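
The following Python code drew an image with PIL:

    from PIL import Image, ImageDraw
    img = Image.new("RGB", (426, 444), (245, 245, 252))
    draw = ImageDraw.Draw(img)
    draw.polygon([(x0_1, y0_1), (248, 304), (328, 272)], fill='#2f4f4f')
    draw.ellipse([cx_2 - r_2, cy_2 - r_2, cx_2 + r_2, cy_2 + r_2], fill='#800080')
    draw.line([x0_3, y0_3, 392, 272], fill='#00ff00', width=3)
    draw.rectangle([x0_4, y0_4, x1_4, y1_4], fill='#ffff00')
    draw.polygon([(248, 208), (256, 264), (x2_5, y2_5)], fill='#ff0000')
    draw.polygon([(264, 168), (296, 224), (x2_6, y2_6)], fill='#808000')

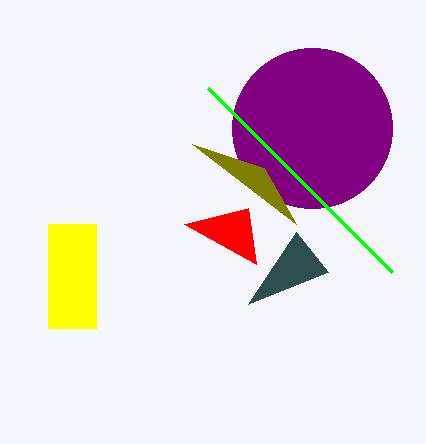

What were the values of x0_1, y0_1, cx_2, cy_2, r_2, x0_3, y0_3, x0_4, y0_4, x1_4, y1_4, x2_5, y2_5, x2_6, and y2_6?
x0_1 = 296
y0_1 = 232
cx_2 = 312
cy_2 = 128
r_2 = 80
x0_3 = 208
y0_3 = 88
x0_4 = 48
y0_4 = 224
x1_4 = 96
y1_4 = 328
x2_5 = 184
y2_5 = 224
x2_6 = 192
y2_6 = 144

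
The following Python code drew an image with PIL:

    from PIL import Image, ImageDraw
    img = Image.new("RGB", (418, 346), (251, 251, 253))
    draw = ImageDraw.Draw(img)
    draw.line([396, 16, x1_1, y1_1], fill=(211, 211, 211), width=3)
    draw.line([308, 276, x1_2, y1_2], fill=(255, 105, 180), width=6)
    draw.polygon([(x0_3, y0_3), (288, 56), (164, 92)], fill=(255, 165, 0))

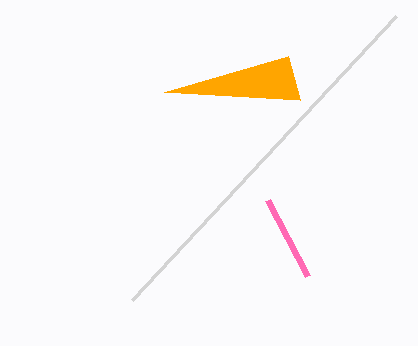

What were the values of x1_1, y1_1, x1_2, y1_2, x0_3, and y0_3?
x1_1 = 132
y1_1 = 300
x1_2 = 268
y1_2 = 200
x0_3 = 300
y0_3 = 100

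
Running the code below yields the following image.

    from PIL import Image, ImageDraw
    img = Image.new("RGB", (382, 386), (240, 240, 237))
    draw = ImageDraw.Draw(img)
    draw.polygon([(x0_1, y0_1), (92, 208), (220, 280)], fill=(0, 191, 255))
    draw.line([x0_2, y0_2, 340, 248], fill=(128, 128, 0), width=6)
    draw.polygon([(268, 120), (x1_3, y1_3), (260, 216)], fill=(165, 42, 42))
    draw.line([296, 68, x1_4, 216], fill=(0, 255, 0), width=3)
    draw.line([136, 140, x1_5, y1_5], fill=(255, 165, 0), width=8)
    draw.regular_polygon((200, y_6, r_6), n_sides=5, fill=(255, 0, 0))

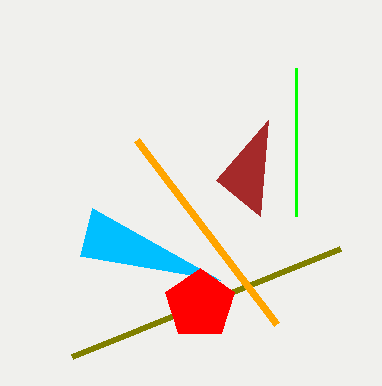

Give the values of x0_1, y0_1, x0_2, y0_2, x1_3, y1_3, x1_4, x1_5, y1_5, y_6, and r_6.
x0_1 = 80, y0_1 = 256, x0_2 = 72, y0_2 = 356, x1_3 = 216, y1_3 = 180, x1_4 = 296, x1_5 = 276, y1_5 = 324, y_6 = 304, r_6 = 36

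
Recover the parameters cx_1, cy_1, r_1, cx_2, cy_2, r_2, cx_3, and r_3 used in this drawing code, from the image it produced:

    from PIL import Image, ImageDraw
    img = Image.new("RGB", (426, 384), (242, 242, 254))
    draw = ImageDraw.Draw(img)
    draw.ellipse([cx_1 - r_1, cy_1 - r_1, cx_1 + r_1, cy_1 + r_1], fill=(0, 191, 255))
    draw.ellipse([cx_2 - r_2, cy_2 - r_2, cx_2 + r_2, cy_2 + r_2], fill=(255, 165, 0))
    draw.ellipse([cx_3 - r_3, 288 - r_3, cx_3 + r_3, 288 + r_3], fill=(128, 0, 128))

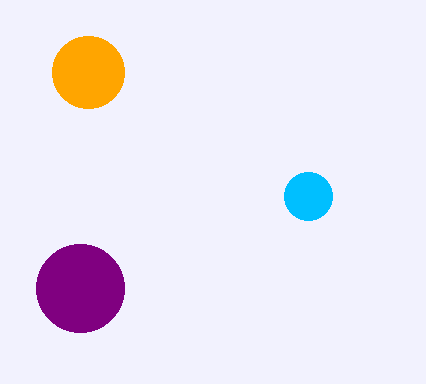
cx_1 = 308
cy_1 = 196
r_1 = 24
cx_2 = 88
cy_2 = 72
r_2 = 36
cx_3 = 80
r_3 = 44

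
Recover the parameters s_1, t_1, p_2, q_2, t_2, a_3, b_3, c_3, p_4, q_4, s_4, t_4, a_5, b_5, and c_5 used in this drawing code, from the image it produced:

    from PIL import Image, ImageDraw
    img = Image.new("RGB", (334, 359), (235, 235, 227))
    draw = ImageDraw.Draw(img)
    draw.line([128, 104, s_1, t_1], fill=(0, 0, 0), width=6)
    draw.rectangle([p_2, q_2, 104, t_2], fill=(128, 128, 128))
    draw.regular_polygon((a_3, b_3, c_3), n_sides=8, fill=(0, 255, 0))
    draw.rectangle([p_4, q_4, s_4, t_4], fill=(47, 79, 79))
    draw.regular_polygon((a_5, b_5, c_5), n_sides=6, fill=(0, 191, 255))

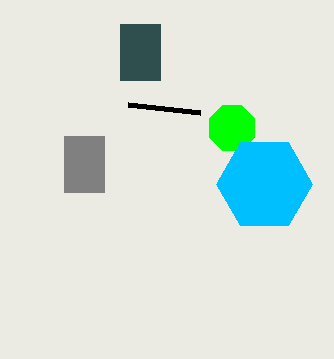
s_1 = 200, t_1 = 112, p_2 = 64, q_2 = 136, t_2 = 192, a_3 = 232, b_3 = 128, c_3 = 24, p_4 = 120, q_4 = 24, s_4 = 160, t_4 = 80, a_5 = 264, b_5 = 184, c_5 = 48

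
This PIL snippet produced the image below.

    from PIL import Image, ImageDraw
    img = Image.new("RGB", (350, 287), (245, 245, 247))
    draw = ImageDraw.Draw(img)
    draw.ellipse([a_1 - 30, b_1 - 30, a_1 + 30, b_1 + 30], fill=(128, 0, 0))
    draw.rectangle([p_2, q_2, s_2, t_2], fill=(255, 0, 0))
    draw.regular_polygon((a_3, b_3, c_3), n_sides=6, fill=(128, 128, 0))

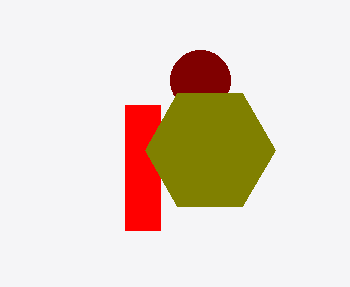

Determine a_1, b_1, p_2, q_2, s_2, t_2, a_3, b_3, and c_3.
a_1 = 200
b_1 = 80
p_2 = 125
q_2 = 105
s_2 = 160
t_2 = 230
a_3 = 210
b_3 = 150
c_3 = 65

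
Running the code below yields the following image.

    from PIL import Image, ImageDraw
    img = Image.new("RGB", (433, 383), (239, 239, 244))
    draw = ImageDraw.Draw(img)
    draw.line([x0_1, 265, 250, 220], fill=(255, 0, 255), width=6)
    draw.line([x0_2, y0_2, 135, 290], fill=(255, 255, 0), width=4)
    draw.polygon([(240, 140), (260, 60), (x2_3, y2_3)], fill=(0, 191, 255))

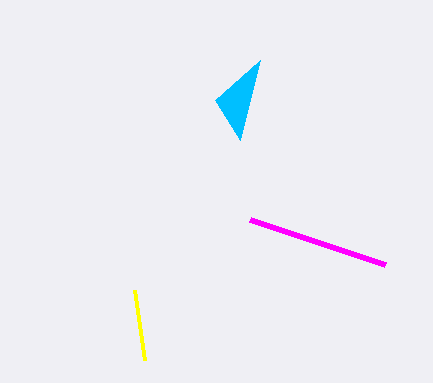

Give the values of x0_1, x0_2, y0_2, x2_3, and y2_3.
x0_1 = 385; x0_2 = 145; y0_2 = 360; x2_3 = 215; y2_3 = 100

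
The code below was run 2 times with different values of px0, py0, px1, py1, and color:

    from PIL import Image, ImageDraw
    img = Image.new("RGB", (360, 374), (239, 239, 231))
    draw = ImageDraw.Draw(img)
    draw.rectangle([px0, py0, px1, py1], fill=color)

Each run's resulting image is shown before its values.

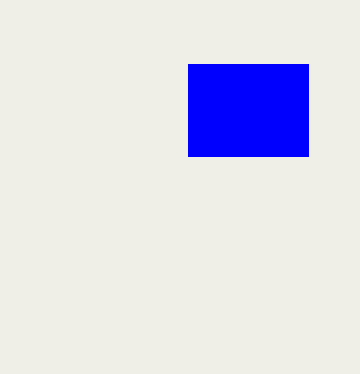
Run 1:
px0 = 188; py0 = 64; px1 = 308; py1 = 156; color = 'blue'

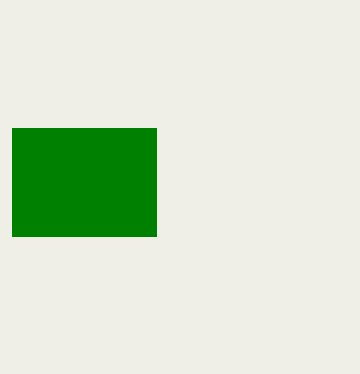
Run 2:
px0 = 12
py0 = 128
px1 = 156
py1 = 236
color = 'green'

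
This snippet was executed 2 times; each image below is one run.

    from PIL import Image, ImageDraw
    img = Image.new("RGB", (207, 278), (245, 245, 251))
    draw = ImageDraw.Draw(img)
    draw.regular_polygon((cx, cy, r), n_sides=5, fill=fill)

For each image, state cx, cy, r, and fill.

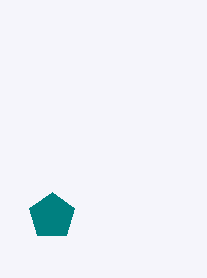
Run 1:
cx = 52; cy = 216; r = 24; fill = 'teal'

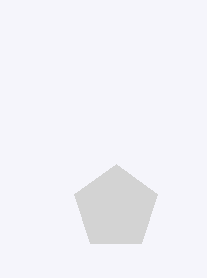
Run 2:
cx = 116
cy = 208
r = 44
fill = 'lightgray'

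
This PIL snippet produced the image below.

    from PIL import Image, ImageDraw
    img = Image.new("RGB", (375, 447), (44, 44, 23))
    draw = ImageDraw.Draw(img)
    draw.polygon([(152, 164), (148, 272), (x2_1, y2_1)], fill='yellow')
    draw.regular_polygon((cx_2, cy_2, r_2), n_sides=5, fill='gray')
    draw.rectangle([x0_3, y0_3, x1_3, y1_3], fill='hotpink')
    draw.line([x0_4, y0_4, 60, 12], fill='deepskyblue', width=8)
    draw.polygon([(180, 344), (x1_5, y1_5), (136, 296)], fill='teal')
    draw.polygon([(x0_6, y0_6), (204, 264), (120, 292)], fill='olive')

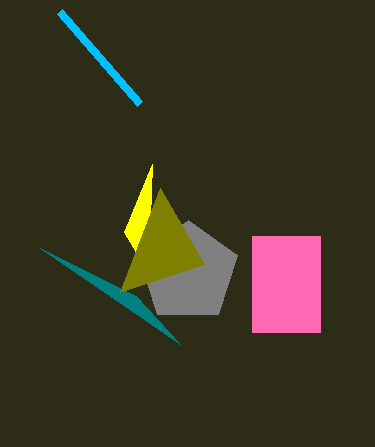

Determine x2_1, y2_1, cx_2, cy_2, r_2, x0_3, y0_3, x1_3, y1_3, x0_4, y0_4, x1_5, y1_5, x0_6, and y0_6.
x2_1 = 124; y2_1 = 232; cx_2 = 188; cy_2 = 272; r_2 = 52; x0_3 = 252; y0_3 = 236; x1_3 = 320; y1_3 = 332; x0_4 = 140; y0_4 = 104; x1_5 = 40; y1_5 = 248; x0_6 = 160; y0_6 = 188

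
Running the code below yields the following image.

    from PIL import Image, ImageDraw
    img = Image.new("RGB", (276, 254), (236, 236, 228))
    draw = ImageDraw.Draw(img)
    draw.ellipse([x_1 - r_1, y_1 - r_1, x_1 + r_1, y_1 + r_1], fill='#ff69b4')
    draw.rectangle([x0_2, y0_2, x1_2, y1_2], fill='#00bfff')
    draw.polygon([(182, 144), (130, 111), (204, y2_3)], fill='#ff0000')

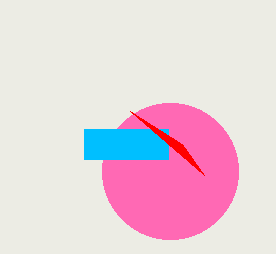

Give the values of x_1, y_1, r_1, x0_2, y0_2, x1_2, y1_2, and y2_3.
x_1 = 170
y_1 = 171
r_1 = 68
x0_2 = 84
y0_2 = 129
x1_2 = 168
y1_2 = 159
y2_3 = 175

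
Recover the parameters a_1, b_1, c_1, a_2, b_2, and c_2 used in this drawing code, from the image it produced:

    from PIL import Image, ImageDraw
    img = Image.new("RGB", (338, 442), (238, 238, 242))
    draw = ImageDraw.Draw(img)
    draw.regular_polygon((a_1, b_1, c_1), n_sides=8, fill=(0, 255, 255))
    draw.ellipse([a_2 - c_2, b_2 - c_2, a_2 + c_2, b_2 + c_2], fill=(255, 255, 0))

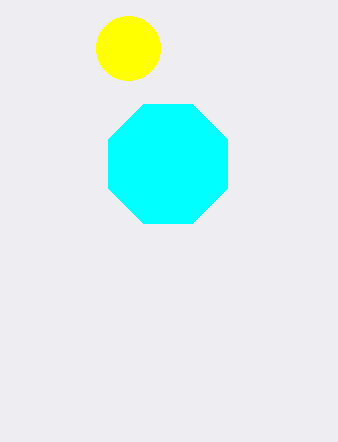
a_1 = 168
b_1 = 164
c_1 = 64
a_2 = 128
b_2 = 48
c_2 = 32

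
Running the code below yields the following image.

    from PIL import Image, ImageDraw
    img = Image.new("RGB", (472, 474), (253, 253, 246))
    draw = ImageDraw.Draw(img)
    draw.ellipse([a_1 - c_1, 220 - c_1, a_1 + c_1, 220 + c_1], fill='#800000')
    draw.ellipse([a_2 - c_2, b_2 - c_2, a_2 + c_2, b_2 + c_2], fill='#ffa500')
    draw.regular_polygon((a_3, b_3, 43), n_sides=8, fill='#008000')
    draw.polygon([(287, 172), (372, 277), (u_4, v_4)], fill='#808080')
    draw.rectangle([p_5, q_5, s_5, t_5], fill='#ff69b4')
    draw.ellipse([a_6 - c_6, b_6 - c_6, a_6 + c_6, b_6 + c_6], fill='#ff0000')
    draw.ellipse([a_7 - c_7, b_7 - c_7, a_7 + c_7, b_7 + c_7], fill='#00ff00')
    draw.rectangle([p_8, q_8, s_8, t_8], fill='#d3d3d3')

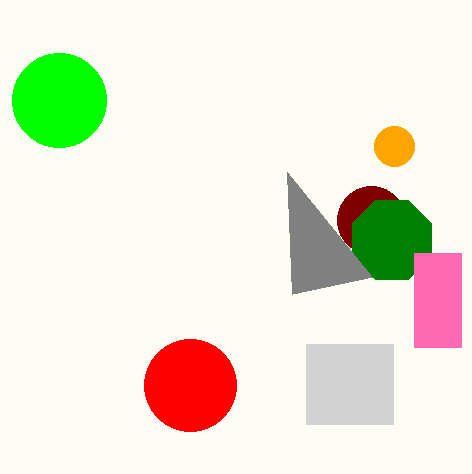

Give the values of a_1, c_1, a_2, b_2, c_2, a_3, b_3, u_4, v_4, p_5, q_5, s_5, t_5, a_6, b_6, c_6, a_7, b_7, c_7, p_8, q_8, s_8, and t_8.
a_1 = 371; c_1 = 34; a_2 = 394; b_2 = 146; c_2 = 20; a_3 = 392; b_3 = 240; u_4 = 292; v_4 = 294; p_5 = 414; q_5 = 253; s_5 = 461; t_5 = 347; a_6 = 190; b_6 = 385; c_6 = 46; a_7 = 59; b_7 = 100; c_7 = 47; p_8 = 306; q_8 = 344; s_8 = 393; t_8 = 424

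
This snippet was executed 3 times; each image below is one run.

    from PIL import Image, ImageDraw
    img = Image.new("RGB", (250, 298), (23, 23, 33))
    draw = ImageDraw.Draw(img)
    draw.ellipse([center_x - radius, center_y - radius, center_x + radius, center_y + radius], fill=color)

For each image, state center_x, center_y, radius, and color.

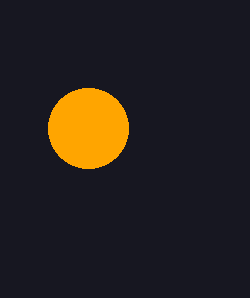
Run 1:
center_x = 88; center_y = 128; radius = 40; color = 'orange'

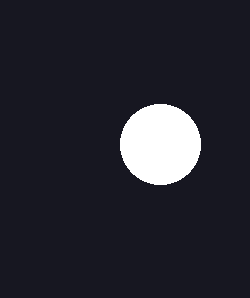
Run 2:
center_x = 160, center_y = 144, radius = 40, color = 'white'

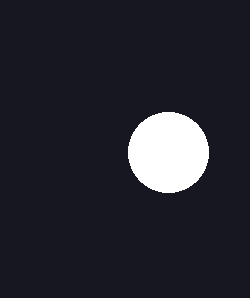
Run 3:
center_x = 168; center_y = 152; radius = 40; color = 'white'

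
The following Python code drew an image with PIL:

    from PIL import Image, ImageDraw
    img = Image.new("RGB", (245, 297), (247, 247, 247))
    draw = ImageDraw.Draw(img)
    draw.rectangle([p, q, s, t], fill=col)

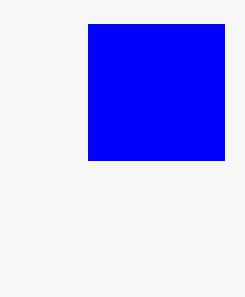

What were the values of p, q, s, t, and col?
p = 88
q = 24
s = 224
t = 160
col = 'blue'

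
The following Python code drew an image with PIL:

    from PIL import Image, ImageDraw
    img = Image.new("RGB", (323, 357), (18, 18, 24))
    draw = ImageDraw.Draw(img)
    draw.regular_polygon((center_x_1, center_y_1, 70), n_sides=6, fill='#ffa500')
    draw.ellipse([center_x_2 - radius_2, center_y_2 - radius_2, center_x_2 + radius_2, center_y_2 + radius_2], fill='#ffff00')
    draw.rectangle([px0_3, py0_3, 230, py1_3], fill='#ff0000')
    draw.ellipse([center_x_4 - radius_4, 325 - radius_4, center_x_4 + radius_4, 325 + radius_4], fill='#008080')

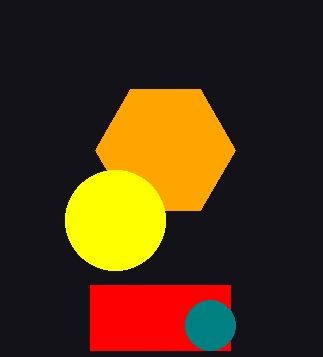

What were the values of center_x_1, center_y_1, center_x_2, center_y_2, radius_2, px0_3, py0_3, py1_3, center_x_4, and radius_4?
center_x_1 = 165; center_y_1 = 150; center_x_2 = 115; center_y_2 = 220; radius_2 = 50; px0_3 = 90; py0_3 = 285; py1_3 = 350; center_x_4 = 210; radius_4 = 25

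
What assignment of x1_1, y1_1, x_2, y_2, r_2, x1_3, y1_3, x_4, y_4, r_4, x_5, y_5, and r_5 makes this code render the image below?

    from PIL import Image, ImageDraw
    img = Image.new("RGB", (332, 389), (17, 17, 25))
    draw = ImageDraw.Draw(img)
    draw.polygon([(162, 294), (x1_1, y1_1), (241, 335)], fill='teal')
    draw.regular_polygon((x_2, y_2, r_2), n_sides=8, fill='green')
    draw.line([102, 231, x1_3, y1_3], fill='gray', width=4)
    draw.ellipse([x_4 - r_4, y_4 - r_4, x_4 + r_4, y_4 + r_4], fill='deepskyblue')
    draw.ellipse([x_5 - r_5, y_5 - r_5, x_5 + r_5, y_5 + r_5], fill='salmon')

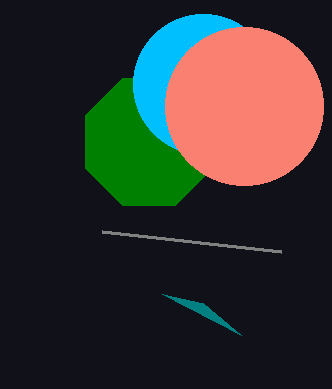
x1_1 = 203
y1_1 = 303
x_2 = 149
y_2 = 142
r_2 = 69
x1_3 = 281
y1_3 = 251
x_4 = 203
y_4 = 84
r_4 = 70
x_5 = 244
y_5 = 106
r_5 = 79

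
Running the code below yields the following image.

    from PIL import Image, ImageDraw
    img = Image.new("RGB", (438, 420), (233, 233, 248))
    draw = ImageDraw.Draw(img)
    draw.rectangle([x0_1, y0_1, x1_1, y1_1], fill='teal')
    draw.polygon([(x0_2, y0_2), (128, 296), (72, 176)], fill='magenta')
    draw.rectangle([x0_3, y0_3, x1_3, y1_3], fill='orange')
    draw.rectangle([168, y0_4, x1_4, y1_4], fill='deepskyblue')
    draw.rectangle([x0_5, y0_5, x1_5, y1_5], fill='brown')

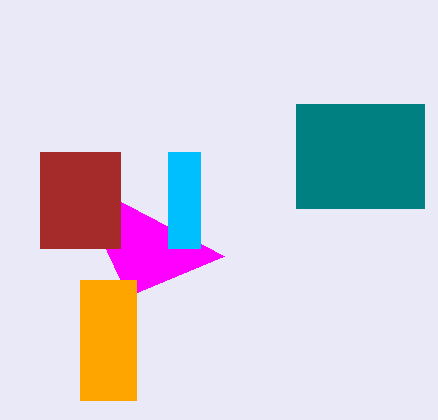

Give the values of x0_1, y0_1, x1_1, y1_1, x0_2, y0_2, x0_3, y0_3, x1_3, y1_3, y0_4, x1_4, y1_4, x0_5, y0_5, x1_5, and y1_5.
x0_1 = 296
y0_1 = 104
x1_1 = 424
y1_1 = 208
x0_2 = 224
y0_2 = 256
x0_3 = 80
y0_3 = 280
x1_3 = 136
y1_3 = 400
y0_4 = 152
x1_4 = 200
y1_4 = 248
x0_5 = 40
y0_5 = 152
x1_5 = 120
y1_5 = 248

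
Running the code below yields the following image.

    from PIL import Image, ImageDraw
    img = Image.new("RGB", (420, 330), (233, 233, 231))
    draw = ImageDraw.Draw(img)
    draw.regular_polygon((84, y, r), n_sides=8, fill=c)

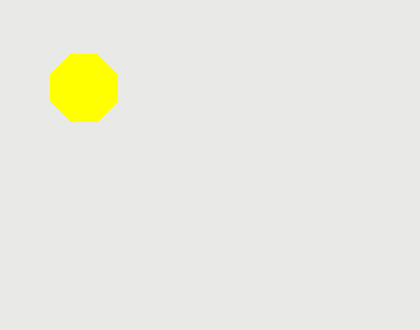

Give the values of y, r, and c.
y = 88; r = 36; c = 'yellow'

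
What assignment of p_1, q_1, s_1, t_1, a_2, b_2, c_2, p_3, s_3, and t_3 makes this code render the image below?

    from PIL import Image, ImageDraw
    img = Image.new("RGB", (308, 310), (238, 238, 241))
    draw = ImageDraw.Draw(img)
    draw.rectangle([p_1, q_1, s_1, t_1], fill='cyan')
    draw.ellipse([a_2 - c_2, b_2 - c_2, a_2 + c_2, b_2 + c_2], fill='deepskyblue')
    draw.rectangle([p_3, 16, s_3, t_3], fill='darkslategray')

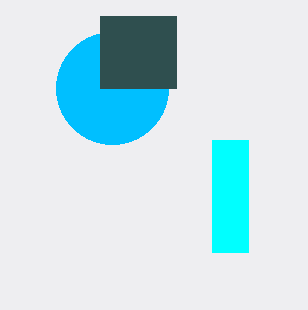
p_1 = 212
q_1 = 140
s_1 = 248
t_1 = 252
a_2 = 112
b_2 = 88
c_2 = 56
p_3 = 100
s_3 = 176
t_3 = 88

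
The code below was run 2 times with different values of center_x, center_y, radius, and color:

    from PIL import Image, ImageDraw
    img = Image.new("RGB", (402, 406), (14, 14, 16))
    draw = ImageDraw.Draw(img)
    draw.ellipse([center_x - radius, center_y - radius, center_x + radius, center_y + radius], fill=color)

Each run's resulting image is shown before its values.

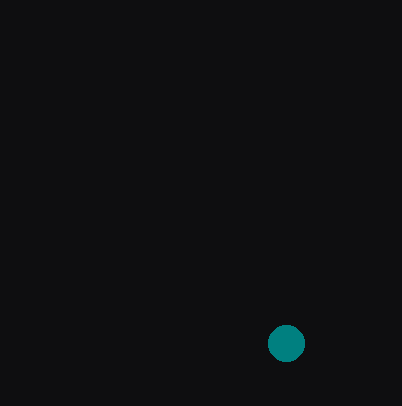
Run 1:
center_x = 286, center_y = 343, radius = 18, color = 'teal'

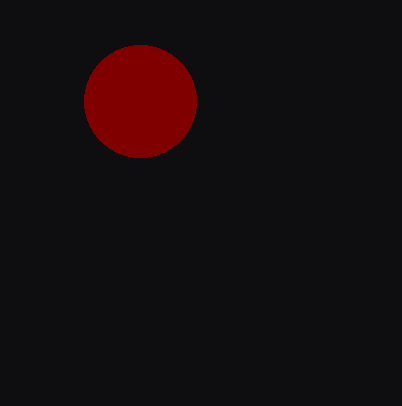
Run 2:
center_x = 140
center_y = 101
radius = 56
color = 'maroon'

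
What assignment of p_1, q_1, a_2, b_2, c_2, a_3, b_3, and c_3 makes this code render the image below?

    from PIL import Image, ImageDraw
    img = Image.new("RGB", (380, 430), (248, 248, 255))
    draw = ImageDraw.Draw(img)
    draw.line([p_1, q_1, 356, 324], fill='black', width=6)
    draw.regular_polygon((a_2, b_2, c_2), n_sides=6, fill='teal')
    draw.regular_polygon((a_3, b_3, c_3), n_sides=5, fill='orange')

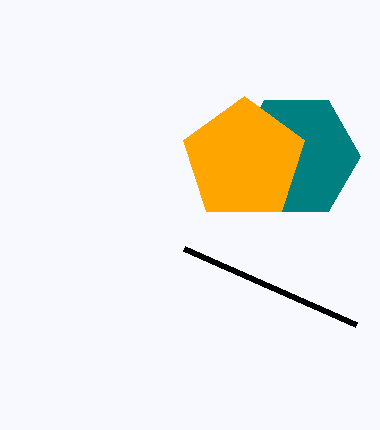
p_1 = 184
q_1 = 248
a_2 = 296
b_2 = 156
c_2 = 64
a_3 = 244
b_3 = 160
c_3 = 64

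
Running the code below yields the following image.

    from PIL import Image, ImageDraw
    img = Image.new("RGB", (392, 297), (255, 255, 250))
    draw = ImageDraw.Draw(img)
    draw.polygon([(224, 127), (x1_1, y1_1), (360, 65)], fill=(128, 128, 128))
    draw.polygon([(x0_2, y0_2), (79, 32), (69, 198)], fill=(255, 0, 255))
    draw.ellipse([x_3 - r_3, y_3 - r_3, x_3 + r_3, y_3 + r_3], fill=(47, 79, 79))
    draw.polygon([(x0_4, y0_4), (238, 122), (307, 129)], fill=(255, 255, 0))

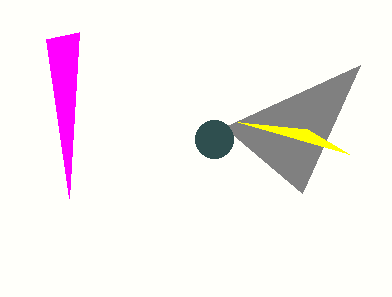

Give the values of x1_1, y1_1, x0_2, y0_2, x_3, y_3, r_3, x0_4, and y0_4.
x1_1 = 302
y1_1 = 193
x0_2 = 46
y0_2 = 39
x_3 = 214
y_3 = 139
r_3 = 19
x0_4 = 349
y0_4 = 154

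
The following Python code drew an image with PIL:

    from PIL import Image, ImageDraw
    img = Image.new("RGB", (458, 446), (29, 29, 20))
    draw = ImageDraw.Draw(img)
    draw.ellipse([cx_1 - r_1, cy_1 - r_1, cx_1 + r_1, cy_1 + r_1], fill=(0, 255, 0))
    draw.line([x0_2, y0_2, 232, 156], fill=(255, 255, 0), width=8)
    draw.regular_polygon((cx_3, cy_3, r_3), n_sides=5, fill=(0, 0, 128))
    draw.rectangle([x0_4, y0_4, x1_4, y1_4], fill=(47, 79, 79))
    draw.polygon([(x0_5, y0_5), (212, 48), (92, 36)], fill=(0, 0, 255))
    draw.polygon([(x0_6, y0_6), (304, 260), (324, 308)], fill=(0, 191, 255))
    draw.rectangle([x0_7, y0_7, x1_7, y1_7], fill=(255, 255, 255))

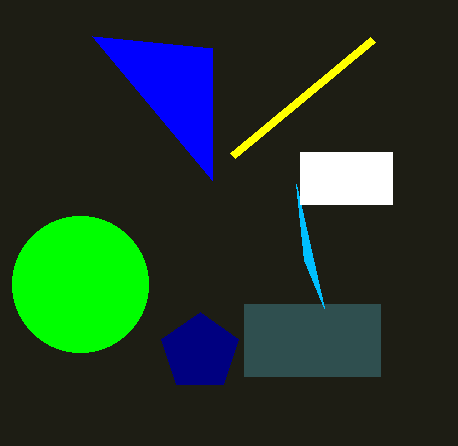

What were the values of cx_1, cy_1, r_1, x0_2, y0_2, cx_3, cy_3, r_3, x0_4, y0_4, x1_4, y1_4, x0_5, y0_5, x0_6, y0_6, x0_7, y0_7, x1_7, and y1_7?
cx_1 = 80, cy_1 = 284, r_1 = 68, x0_2 = 372, y0_2 = 40, cx_3 = 200, cy_3 = 352, r_3 = 40, x0_4 = 244, y0_4 = 304, x1_4 = 380, y1_4 = 376, x0_5 = 212, y0_5 = 180, x0_6 = 296, y0_6 = 184, x0_7 = 300, y0_7 = 152, x1_7 = 392, y1_7 = 204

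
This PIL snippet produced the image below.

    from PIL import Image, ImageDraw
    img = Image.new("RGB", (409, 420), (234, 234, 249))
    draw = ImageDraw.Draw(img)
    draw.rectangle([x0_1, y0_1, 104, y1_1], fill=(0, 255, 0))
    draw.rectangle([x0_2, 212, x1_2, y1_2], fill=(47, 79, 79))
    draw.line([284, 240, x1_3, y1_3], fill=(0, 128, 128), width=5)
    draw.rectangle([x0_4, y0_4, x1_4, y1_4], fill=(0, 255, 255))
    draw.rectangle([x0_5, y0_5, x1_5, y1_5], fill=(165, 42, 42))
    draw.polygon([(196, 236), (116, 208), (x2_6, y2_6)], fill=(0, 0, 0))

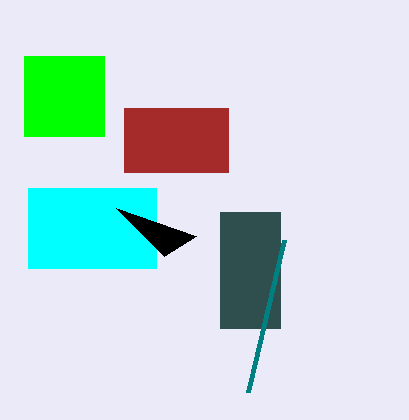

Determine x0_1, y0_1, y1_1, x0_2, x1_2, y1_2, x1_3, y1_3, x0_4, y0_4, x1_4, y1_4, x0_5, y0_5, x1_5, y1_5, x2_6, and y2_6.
x0_1 = 24
y0_1 = 56
y1_1 = 136
x0_2 = 220
x1_2 = 280
y1_2 = 328
x1_3 = 248
y1_3 = 392
x0_4 = 28
y0_4 = 188
x1_4 = 156
y1_4 = 268
x0_5 = 124
y0_5 = 108
x1_5 = 228
y1_5 = 172
x2_6 = 164
y2_6 = 256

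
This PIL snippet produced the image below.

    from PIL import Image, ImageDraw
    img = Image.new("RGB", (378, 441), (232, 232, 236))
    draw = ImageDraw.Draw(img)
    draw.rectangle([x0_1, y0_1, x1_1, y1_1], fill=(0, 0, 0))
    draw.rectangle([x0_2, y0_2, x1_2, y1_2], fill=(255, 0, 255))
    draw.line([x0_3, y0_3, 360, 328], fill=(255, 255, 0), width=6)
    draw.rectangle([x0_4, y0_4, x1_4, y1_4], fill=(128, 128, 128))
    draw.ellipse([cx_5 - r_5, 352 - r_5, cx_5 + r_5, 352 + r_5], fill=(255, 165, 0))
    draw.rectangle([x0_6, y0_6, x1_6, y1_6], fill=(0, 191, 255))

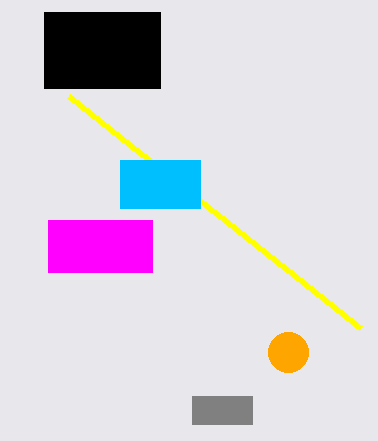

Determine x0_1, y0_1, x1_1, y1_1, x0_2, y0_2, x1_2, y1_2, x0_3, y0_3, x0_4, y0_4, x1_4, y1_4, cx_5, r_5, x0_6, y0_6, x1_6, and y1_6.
x0_1 = 44
y0_1 = 12
x1_1 = 160
y1_1 = 88
x0_2 = 48
y0_2 = 220
x1_2 = 152
y1_2 = 272
x0_3 = 68
y0_3 = 96
x0_4 = 192
y0_4 = 396
x1_4 = 252
y1_4 = 424
cx_5 = 288
r_5 = 20
x0_6 = 120
y0_6 = 160
x1_6 = 200
y1_6 = 208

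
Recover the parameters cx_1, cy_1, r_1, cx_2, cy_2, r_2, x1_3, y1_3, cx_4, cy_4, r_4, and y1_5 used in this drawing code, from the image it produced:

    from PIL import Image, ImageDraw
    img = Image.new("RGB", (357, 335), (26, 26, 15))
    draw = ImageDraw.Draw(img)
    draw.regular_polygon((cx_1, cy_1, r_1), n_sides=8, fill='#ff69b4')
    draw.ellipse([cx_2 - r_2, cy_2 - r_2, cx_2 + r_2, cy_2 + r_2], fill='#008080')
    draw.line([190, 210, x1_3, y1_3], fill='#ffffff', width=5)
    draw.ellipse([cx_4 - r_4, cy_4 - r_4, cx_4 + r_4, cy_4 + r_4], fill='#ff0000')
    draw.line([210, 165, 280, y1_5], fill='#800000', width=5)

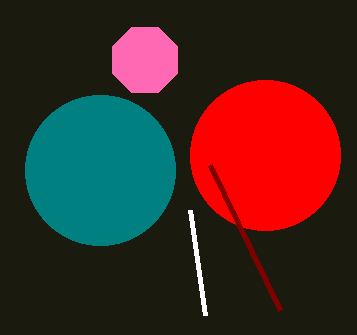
cx_1 = 145; cy_1 = 60; r_1 = 35; cx_2 = 100; cy_2 = 170; r_2 = 75; x1_3 = 205; y1_3 = 315; cx_4 = 265; cy_4 = 155; r_4 = 75; y1_5 = 310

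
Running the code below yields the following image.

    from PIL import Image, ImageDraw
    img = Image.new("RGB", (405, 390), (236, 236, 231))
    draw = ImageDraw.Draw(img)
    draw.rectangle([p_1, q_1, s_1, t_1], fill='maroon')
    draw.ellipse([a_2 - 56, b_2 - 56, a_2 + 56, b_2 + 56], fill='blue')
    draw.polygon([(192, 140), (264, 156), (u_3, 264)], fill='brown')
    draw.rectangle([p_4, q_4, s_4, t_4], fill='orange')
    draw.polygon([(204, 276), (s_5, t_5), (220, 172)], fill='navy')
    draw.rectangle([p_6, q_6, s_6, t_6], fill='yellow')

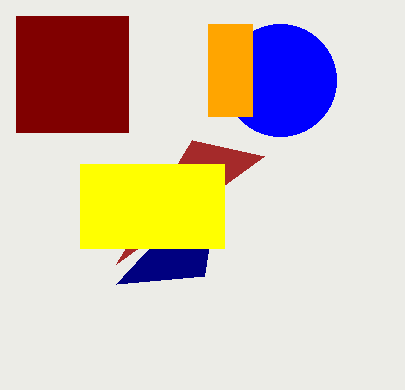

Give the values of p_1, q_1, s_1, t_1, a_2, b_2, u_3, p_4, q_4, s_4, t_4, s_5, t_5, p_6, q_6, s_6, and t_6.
p_1 = 16; q_1 = 16; s_1 = 128; t_1 = 132; a_2 = 280; b_2 = 80; u_3 = 116; p_4 = 208; q_4 = 24; s_4 = 252; t_4 = 116; s_5 = 116; t_5 = 284; p_6 = 80; q_6 = 164; s_6 = 224; t_6 = 248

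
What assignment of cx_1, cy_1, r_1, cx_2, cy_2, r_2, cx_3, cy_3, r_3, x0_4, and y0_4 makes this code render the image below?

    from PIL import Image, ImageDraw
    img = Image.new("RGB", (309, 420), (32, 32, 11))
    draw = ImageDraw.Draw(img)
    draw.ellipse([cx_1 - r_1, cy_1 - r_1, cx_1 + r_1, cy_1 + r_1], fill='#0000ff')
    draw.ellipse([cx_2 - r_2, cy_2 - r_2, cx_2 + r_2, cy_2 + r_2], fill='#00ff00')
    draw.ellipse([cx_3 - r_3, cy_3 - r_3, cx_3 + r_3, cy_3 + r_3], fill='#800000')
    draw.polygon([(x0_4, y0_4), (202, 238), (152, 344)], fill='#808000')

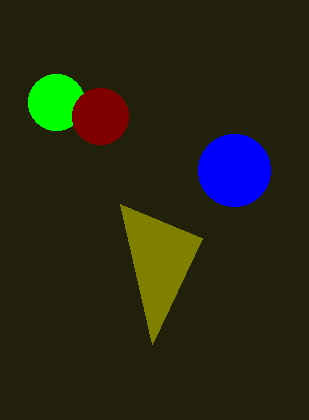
cx_1 = 234; cy_1 = 170; r_1 = 36; cx_2 = 56; cy_2 = 102; r_2 = 28; cx_3 = 100; cy_3 = 116; r_3 = 28; x0_4 = 120; y0_4 = 204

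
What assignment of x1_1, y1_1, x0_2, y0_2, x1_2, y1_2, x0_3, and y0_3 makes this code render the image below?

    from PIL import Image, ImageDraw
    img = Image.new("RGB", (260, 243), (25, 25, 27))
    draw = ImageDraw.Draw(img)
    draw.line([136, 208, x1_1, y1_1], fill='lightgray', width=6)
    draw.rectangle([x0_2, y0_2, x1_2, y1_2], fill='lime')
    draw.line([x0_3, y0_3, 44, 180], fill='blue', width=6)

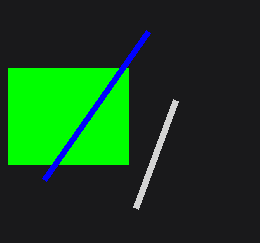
x1_1 = 176, y1_1 = 100, x0_2 = 8, y0_2 = 68, x1_2 = 128, y1_2 = 164, x0_3 = 148, y0_3 = 32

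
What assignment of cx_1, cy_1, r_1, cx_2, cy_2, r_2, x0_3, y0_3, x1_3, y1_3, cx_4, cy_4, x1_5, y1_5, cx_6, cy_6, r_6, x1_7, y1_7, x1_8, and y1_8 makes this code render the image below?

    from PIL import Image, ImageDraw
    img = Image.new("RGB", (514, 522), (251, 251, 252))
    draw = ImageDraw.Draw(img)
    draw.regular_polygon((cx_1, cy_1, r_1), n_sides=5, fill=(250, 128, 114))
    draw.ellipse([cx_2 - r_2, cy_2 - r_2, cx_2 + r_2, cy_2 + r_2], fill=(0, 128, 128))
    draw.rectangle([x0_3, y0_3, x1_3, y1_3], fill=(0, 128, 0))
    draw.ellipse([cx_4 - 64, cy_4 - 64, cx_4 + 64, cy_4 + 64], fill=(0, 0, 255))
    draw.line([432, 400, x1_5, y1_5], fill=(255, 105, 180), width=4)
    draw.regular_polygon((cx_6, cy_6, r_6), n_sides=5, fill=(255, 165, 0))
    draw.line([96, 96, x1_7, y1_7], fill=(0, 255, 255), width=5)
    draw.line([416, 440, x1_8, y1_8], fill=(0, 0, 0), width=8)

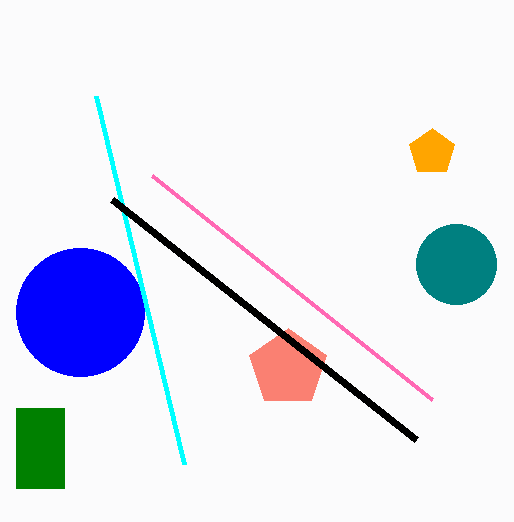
cx_1 = 288; cy_1 = 368; r_1 = 40; cx_2 = 456; cy_2 = 264; r_2 = 40; x0_3 = 16; y0_3 = 408; x1_3 = 64; y1_3 = 488; cx_4 = 80; cy_4 = 312; x1_5 = 152; y1_5 = 176; cx_6 = 432; cy_6 = 152; r_6 = 24; x1_7 = 184; y1_7 = 464; x1_8 = 112; y1_8 = 200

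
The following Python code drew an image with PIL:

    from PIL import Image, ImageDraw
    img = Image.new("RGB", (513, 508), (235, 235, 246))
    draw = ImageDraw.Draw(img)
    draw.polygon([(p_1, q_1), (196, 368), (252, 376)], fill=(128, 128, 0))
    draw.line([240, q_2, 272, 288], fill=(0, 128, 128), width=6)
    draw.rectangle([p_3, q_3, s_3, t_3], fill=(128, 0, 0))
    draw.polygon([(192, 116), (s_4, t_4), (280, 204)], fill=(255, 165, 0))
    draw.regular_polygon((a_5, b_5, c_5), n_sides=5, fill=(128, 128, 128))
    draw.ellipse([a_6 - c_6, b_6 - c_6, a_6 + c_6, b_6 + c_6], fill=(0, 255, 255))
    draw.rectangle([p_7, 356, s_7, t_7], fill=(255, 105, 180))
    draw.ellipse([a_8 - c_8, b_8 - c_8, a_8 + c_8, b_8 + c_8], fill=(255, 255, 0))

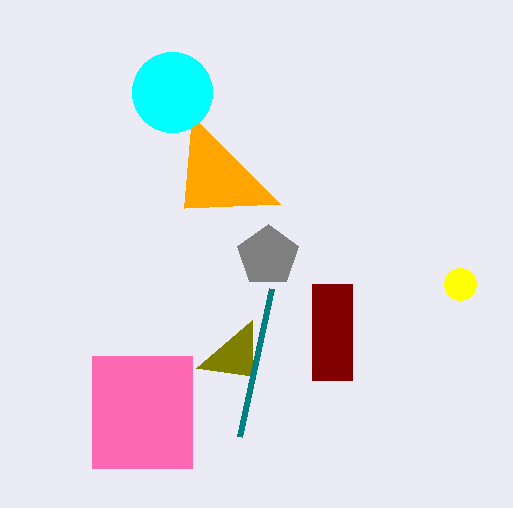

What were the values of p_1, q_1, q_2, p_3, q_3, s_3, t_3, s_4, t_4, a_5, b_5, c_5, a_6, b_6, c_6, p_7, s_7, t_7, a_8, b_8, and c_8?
p_1 = 252
q_1 = 320
q_2 = 436
p_3 = 312
q_3 = 284
s_3 = 352
t_3 = 380
s_4 = 184
t_4 = 208
a_5 = 268
b_5 = 256
c_5 = 32
a_6 = 172
b_6 = 92
c_6 = 40
p_7 = 92
s_7 = 192
t_7 = 468
a_8 = 460
b_8 = 284
c_8 = 16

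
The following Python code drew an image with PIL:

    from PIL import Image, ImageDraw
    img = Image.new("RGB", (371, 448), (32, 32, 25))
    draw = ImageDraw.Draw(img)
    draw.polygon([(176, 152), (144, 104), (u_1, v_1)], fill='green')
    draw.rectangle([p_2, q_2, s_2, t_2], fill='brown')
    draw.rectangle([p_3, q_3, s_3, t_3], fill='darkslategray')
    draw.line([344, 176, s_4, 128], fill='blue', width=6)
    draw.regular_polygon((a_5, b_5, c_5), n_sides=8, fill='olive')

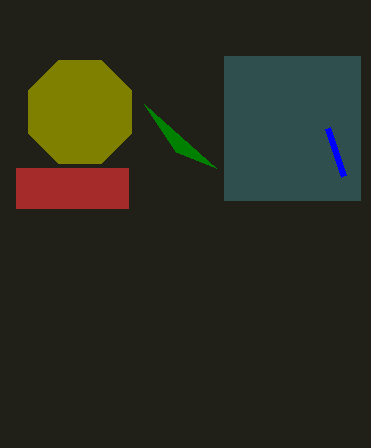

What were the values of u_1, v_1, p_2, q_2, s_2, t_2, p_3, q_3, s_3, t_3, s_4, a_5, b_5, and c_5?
u_1 = 216; v_1 = 168; p_2 = 16; q_2 = 168; s_2 = 128; t_2 = 208; p_3 = 224; q_3 = 56; s_3 = 360; t_3 = 200; s_4 = 328; a_5 = 80; b_5 = 112; c_5 = 56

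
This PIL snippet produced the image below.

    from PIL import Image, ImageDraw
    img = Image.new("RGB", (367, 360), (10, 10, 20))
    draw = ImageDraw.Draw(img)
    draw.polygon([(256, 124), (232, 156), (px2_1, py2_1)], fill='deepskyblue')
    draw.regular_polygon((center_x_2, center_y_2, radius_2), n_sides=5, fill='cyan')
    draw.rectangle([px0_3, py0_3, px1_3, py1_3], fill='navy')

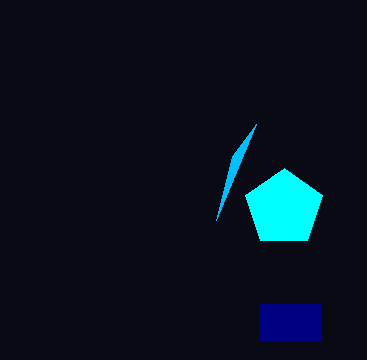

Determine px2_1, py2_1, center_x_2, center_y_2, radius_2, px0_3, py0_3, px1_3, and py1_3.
px2_1 = 216; py2_1 = 220; center_x_2 = 284; center_y_2 = 208; radius_2 = 40; px0_3 = 260; py0_3 = 304; px1_3 = 320; py1_3 = 340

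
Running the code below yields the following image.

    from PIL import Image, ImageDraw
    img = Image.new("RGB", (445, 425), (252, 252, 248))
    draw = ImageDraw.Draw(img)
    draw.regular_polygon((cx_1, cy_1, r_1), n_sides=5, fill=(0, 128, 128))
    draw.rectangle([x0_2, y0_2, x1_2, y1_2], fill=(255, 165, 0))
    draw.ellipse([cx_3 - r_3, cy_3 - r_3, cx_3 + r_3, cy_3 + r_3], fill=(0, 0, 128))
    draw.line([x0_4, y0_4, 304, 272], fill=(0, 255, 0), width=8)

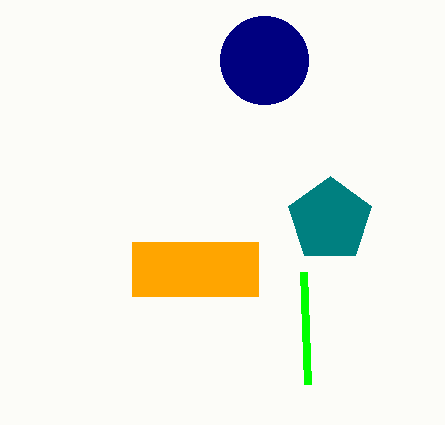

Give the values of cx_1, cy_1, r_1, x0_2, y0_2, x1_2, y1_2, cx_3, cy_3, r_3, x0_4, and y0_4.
cx_1 = 330; cy_1 = 220; r_1 = 44; x0_2 = 132; y0_2 = 242; x1_2 = 258; y1_2 = 296; cx_3 = 264; cy_3 = 60; r_3 = 44; x0_4 = 308; y0_4 = 384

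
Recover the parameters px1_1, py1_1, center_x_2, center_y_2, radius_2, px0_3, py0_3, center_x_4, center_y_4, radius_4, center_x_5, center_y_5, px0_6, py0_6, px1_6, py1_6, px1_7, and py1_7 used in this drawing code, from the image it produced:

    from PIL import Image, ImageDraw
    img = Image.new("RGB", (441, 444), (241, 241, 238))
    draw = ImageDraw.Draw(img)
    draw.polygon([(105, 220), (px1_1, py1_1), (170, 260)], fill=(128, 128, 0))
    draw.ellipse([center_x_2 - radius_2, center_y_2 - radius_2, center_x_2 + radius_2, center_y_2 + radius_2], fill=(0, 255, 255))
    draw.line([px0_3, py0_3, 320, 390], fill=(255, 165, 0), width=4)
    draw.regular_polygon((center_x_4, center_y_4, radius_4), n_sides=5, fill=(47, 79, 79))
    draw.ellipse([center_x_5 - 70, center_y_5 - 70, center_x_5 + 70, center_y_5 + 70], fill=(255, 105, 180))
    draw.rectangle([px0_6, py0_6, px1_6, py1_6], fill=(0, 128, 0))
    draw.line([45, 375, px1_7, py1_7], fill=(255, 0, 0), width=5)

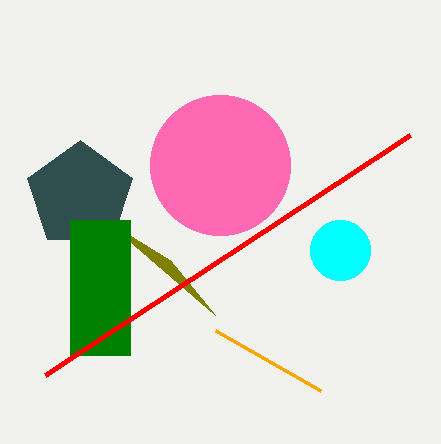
px1_1 = 215
py1_1 = 315
center_x_2 = 340
center_y_2 = 250
radius_2 = 30
px0_3 = 215
py0_3 = 330
center_x_4 = 80
center_y_4 = 195
radius_4 = 55
center_x_5 = 220
center_y_5 = 165
px0_6 = 70
py0_6 = 220
px1_6 = 130
py1_6 = 355
px1_7 = 410
py1_7 = 135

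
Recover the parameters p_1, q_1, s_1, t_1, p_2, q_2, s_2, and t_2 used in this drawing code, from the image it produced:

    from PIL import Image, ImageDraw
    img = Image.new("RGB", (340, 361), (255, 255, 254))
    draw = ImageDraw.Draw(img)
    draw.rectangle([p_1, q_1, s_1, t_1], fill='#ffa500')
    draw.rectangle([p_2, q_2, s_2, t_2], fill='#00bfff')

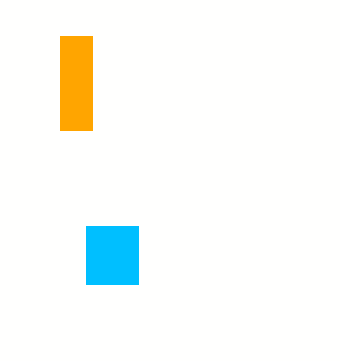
p_1 = 60; q_1 = 36; s_1 = 92; t_1 = 130; p_2 = 86; q_2 = 226; s_2 = 138; t_2 = 284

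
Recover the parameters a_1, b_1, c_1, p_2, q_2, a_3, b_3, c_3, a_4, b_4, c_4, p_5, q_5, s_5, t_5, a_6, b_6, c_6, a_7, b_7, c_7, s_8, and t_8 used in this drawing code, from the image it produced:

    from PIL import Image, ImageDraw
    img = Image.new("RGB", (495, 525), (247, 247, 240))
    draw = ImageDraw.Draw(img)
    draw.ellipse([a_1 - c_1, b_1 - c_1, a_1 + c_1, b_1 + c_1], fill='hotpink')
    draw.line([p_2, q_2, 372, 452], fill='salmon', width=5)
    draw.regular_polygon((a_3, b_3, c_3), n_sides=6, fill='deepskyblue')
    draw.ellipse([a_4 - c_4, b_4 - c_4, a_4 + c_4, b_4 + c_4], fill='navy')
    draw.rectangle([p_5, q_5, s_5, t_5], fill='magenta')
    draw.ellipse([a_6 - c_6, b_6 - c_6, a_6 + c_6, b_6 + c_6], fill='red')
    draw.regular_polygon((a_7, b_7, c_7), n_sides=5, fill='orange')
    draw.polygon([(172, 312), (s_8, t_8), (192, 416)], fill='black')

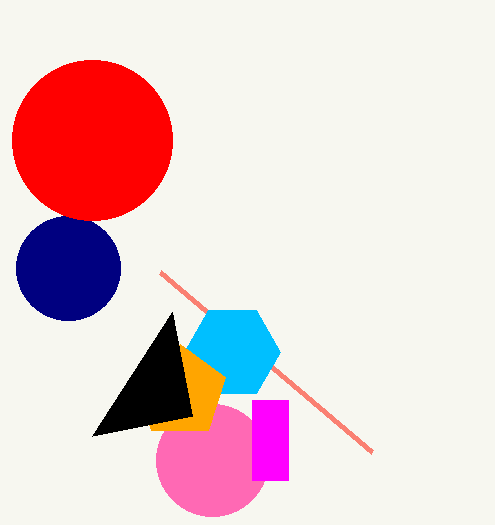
a_1 = 212; b_1 = 460; c_1 = 56; p_2 = 160; q_2 = 272; a_3 = 232; b_3 = 352; c_3 = 48; a_4 = 68; b_4 = 268; c_4 = 52; p_5 = 252; q_5 = 400; s_5 = 288; t_5 = 480; a_6 = 92; b_6 = 140; c_6 = 80; a_7 = 180; b_7 = 392; c_7 = 48; s_8 = 92; t_8 = 436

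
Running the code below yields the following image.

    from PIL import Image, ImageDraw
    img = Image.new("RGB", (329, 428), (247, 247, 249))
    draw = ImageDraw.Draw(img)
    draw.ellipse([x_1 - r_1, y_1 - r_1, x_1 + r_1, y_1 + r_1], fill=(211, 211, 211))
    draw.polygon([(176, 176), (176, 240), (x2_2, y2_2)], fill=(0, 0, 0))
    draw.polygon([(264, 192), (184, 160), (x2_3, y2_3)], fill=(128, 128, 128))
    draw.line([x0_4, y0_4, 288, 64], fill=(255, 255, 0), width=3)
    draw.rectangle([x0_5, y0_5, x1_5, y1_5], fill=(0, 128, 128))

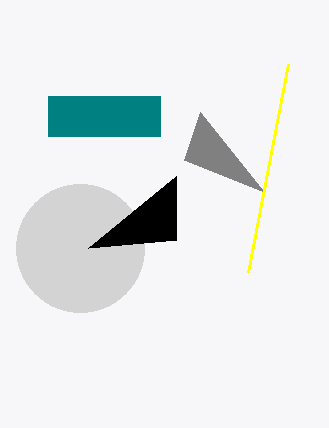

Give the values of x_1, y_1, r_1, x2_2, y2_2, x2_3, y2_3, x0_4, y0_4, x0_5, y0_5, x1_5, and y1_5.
x_1 = 80, y_1 = 248, r_1 = 64, x2_2 = 88, y2_2 = 248, x2_3 = 200, y2_3 = 112, x0_4 = 248, y0_4 = 272, x0_5 = 48, y0_5 = 96, x1_5 = 160, y1_5 = 136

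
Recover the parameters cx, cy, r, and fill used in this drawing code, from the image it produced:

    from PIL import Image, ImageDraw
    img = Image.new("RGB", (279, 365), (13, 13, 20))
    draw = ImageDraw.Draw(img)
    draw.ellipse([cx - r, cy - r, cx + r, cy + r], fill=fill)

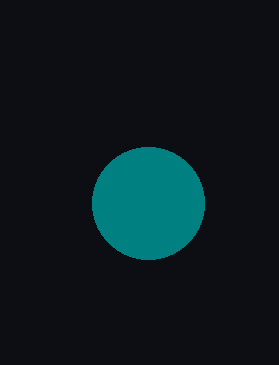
cx = 148
cy = 203
r = 56
fill = 'teal'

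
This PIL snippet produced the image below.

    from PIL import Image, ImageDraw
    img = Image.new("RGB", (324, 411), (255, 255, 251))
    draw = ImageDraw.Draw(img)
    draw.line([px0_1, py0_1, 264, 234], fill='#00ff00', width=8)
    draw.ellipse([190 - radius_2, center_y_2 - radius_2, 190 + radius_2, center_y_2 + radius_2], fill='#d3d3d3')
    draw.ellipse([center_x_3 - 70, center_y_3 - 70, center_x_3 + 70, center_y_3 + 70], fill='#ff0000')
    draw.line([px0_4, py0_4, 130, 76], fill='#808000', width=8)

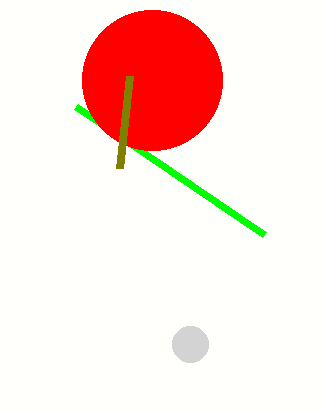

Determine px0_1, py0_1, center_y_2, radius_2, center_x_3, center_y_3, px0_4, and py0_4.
px0_1 = 76, py0_1 = 106, center_y_2 = 344, radius_2 = 18, center_x_3 = 152, center_y_3 = 80, px0_4 = 120, py0_4 = 168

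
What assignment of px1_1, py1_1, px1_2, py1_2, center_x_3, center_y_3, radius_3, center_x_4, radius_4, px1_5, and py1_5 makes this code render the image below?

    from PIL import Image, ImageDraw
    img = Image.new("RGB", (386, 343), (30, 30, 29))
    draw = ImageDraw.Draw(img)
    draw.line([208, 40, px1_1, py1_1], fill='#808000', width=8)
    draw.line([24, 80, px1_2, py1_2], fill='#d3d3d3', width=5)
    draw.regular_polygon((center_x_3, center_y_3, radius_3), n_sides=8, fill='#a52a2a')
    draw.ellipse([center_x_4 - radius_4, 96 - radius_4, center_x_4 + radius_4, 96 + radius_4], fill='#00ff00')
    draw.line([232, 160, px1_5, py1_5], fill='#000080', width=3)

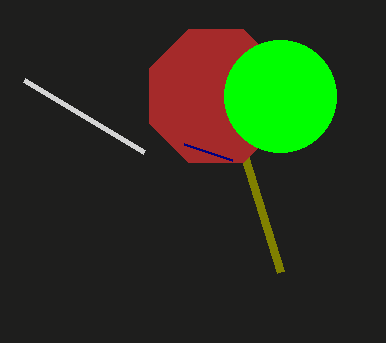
px1_1 = 280
py1_1 = 272
px1_2 = 144
py1_2 = 152
center_x_3 = 216
center_y_3 = 96
radius_3 = 72
center_x_4 = 280
radius_4 = 56
px1_5 = 184
py1_5 = 144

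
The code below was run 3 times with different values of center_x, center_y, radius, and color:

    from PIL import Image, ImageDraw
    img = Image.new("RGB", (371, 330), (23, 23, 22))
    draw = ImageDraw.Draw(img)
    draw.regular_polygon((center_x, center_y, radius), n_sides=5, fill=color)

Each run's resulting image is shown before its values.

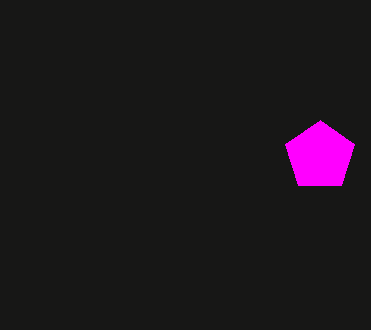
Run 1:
center_x = 320, center_y = 156, radius = 36, color = 'magenta'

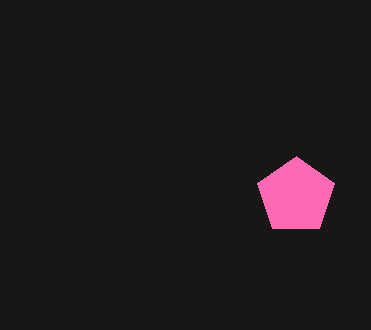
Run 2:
center_x = 296
center_y = 196
radius = 40
color = 'hotpink'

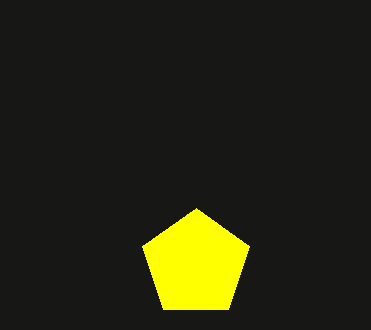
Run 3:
center_x = 196
center_y = 264
radius = 56
color = 'yellow'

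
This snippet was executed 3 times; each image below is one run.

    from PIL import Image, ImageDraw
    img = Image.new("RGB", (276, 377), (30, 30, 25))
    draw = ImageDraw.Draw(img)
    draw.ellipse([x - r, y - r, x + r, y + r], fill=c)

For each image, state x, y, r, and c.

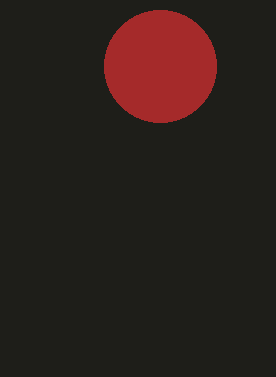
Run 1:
x = 160
y = 66
r = 56
c = 'brown'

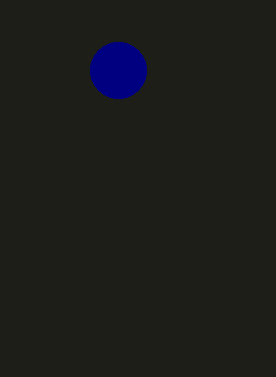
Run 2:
x = 118; y = 70; r = 28; c = 'navy'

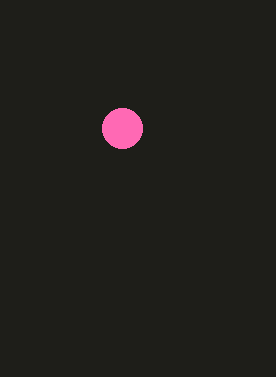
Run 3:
x = 122; y = 128; r = 20; c = 'hotpink'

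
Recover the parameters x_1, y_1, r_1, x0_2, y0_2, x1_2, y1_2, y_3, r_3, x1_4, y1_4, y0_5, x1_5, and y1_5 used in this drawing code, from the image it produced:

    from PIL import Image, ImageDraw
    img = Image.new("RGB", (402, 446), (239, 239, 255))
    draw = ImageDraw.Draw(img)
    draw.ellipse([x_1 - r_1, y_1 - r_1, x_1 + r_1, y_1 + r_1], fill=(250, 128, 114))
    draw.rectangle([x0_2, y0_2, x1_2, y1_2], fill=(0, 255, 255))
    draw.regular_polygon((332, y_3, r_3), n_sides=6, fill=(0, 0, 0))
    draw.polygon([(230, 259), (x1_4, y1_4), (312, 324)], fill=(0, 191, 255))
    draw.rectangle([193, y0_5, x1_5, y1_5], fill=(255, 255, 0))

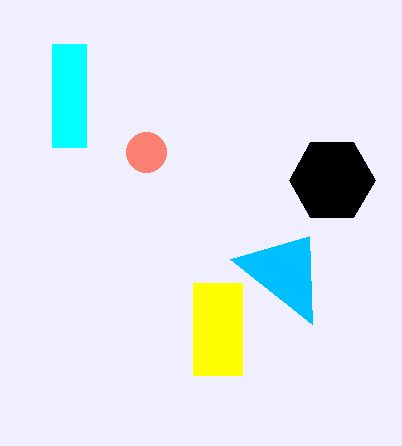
x_1 = 146
y_1 = 152
r_1 = 20
x0_2 = 52
y0_2 = 44
x1_2 = 86
y1_2 = 147
y_3 = 180
r_3 = 43
x1_4 = 309
y1_4 = 236
y0_5 = 283
x1_5 = 242
y1_5 = 375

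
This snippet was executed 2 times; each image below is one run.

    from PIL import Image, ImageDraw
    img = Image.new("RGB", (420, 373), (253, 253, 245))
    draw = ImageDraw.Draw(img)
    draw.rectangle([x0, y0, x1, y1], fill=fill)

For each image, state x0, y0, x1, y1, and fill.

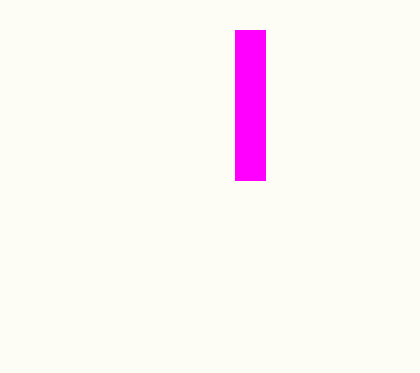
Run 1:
x0 = 235; y0 = 30; x1 = 265; y1 = 180; fill = 'magenta'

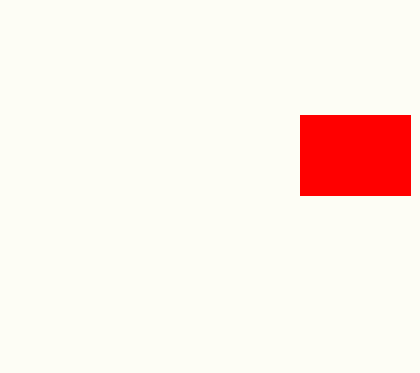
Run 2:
x0 = 300; y0 = 115; x1 = 410; y1 = 195; fill = 'red'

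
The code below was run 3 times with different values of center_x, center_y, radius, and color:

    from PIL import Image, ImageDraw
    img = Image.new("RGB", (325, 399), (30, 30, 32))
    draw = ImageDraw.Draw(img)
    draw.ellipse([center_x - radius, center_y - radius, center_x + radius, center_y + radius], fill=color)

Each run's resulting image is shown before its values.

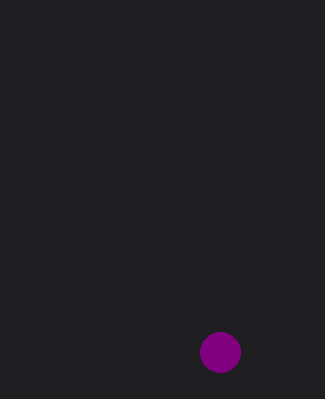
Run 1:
center_x = 220; center_y = 352; radius = 20; color = 'purple'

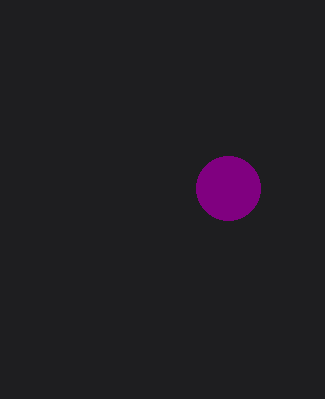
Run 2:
center_x = 228; center_y = 188; radius = 32; color = 'purple'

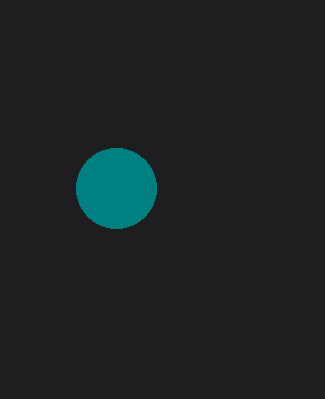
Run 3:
center_x = 116, center_y = 188, radius = 40, color = 'teal'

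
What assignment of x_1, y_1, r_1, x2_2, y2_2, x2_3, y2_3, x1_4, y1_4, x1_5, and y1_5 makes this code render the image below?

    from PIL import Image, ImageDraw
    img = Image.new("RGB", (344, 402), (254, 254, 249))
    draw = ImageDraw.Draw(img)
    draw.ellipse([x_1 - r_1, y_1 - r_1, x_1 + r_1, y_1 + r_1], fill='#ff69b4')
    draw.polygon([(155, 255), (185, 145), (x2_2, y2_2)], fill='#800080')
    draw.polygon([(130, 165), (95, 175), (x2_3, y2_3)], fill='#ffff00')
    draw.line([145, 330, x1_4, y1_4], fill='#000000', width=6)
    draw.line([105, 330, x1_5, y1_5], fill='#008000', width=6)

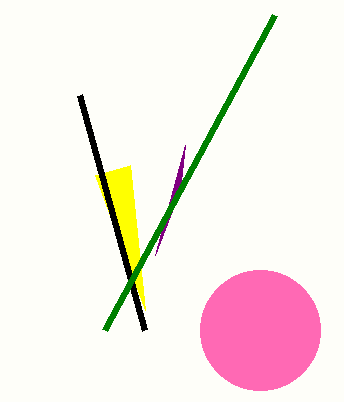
x_1 = 260
y_1 = 330
r_1 = 60
x2_2 = 180
y2_2 = 190
x2_3 = 145
y2_3 = 310
x1_4 = 80
y1_4 = 95
x1_5 = 275
y1_5 = 15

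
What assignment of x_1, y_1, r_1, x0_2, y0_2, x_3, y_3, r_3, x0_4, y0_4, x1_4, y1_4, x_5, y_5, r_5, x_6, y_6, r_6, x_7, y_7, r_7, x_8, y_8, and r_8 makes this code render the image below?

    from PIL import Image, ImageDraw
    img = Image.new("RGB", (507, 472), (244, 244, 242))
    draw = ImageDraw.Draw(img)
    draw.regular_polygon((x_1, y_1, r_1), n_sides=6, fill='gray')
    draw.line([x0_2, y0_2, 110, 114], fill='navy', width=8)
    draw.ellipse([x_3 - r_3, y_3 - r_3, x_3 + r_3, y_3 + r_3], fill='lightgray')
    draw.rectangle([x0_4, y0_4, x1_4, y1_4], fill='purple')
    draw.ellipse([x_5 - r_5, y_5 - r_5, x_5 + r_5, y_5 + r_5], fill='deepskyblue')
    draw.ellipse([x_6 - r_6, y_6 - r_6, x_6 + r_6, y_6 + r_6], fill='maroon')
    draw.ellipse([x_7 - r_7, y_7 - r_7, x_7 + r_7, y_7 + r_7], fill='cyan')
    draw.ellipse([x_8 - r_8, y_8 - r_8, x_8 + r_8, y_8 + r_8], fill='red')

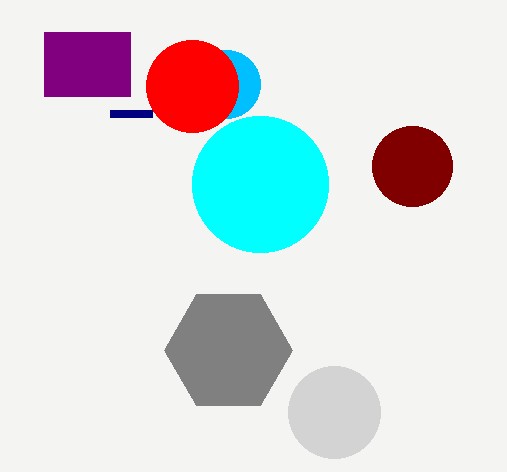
x_1 = 228, y_1 = 350, r_1 = 64, x0_2 = 152, y0_2 = 114, x_3 = 334, y_3 = 412, r_3 = 46, x0_4 = 44, y0_4 = 32, x1_4 = 130, y1_4 = 96, x_5 = 226, y_5 = 84, r_5 = 34, x_6 = 412, y_6 = 166, r_6 = 40, x_7 = 260, y_7 = 184, r_7 = 68, x_8 = 192, y_8 = 86, r_8 = 46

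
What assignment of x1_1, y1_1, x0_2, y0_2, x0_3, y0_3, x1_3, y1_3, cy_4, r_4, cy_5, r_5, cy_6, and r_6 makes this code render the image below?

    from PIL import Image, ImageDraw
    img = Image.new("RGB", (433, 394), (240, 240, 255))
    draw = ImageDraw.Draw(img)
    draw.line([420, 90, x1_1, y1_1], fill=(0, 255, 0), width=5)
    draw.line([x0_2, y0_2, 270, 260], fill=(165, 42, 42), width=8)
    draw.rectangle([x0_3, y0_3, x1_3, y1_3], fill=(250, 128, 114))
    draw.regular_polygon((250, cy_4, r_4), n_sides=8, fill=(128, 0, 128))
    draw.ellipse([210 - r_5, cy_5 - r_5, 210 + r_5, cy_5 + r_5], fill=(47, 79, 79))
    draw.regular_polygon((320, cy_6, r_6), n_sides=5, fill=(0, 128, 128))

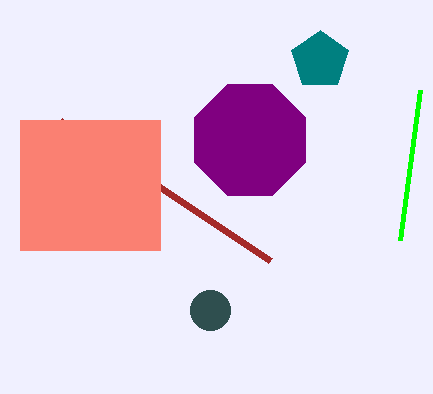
x1_1 = 400; y1_1 = 240; x0_2 = 60; y0_2 = 120; x0_3 = 20; y0_3 = 120; x1_3 = 160; y1_3 = 250; cy_4 = 140; r_4 = 60; cy_5 = 310; r_5 = 20; cy_6 = 60; r_6 = 30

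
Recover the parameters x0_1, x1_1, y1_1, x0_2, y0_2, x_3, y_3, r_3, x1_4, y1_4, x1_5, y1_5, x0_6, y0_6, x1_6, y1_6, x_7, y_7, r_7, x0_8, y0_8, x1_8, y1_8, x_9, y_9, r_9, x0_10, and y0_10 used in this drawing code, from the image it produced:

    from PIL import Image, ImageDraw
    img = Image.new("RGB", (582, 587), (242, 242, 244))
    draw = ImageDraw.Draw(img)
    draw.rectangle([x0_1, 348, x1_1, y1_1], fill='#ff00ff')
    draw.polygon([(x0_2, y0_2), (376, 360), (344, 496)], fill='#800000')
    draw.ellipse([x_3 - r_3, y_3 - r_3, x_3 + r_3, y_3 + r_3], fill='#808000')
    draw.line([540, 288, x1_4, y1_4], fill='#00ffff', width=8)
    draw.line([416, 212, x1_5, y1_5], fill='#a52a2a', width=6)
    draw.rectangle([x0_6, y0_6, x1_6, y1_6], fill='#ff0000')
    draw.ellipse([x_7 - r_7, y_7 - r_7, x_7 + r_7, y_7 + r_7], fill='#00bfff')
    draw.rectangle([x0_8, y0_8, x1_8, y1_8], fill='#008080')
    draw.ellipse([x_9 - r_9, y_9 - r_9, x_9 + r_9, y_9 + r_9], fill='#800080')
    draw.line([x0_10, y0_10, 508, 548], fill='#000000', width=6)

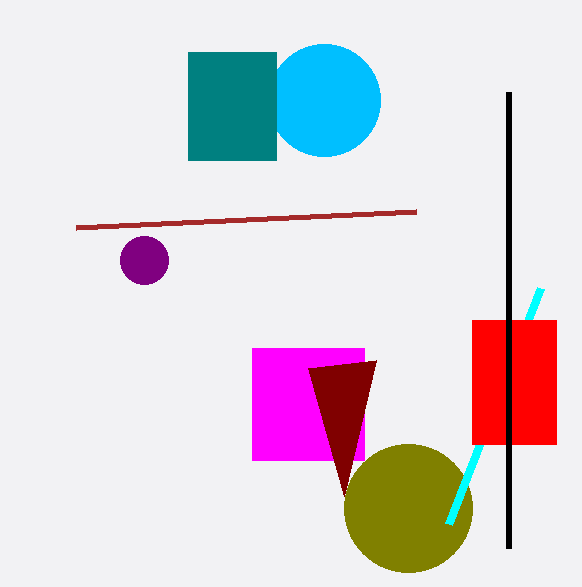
x0_1 = 252
x1_1 = 364
y1_1 = 460
x0_2 = 308
y0_2 = 368
x_3 = 408
y_3 = 508
r_3 = 64
x1_4 = 448
y1_4 = 524
x1_5 = 76
y1_5 = 228
x0_6 = 472
y0_6 = 320
x1_6 = 556
y1_6 = 444
x_7 = 324
y_7 = 100
r_7 = 56
x0_8 = 188
y0_8 = 52
x1_8 = 276
y1_8 = 160
x_9 = 144
y_9 = 260
r_9 = 24
x0_10 = 508
y0_10 = 92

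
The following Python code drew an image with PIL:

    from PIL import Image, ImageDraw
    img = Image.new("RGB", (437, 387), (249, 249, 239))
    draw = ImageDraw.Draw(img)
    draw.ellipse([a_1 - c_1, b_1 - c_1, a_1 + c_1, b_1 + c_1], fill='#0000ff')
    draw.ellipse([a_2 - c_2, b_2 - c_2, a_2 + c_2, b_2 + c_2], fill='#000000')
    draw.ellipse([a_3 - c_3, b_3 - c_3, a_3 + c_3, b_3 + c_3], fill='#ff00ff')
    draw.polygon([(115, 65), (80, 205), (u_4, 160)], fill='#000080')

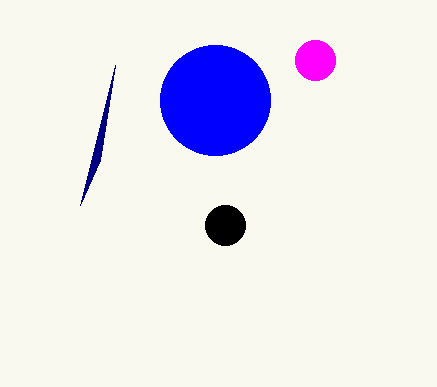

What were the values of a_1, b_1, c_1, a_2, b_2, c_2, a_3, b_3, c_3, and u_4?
a_1 = 215; b_1 = 100; c_1 = 55; a_2 = 225; b_2 = 225; c_2 = 20; a_3 = 315; b_3 = 60; c_3 = 20; u_4 = 100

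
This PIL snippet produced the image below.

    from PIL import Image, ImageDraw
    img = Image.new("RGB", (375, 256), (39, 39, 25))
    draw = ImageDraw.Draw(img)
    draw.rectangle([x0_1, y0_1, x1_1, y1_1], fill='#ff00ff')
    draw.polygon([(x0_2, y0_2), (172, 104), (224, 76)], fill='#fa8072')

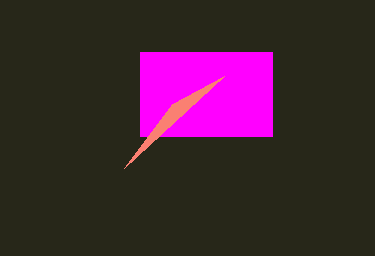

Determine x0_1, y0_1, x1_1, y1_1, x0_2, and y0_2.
x0_1 = 140; y0_1 = 52; x1_1 = 272; y1_1 = 136; x0_2 = 124; y0_2 = 168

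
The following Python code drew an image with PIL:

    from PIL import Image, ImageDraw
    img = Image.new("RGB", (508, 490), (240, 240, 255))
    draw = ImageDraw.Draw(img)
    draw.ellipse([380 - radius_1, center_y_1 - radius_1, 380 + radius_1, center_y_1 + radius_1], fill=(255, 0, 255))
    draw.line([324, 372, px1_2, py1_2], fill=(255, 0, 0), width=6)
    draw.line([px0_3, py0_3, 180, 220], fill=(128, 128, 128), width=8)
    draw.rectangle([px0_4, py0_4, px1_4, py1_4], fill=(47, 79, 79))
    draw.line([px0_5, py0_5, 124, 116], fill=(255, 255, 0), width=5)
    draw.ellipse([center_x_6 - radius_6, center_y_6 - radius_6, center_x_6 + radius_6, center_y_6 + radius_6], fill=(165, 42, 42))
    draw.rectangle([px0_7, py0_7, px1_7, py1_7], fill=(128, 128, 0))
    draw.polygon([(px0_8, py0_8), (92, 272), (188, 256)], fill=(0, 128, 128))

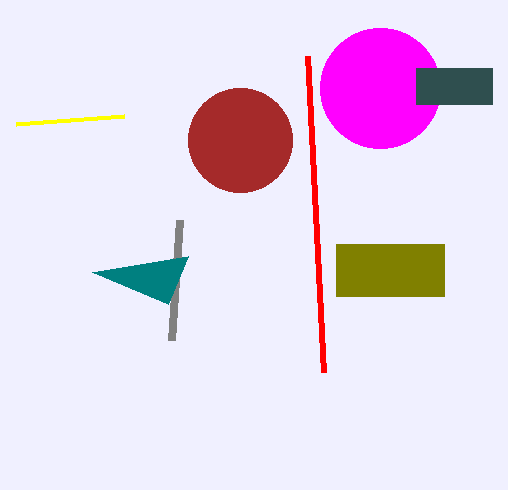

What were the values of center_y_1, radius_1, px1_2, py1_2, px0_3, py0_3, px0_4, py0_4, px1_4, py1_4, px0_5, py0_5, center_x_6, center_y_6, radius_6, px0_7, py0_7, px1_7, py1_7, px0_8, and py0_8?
center_y_1 = 88, radius_1 = 60, px1_2 = 308, py1_2 = 56, px0_3 = 172, py0_3 = 340, px0_4 = 416, py0_4 = 68, px1_4 = 492, py1_4 = 104, px0_5 = 16, py0_5 = 124, center_x_6 = 240, center_y_6 = 140, radius_6 = 52, px0_7 = 336, py0_7 = 244, px1_7 = 444, py1_7 = 296, px0_8 = 168, py0_8 = 304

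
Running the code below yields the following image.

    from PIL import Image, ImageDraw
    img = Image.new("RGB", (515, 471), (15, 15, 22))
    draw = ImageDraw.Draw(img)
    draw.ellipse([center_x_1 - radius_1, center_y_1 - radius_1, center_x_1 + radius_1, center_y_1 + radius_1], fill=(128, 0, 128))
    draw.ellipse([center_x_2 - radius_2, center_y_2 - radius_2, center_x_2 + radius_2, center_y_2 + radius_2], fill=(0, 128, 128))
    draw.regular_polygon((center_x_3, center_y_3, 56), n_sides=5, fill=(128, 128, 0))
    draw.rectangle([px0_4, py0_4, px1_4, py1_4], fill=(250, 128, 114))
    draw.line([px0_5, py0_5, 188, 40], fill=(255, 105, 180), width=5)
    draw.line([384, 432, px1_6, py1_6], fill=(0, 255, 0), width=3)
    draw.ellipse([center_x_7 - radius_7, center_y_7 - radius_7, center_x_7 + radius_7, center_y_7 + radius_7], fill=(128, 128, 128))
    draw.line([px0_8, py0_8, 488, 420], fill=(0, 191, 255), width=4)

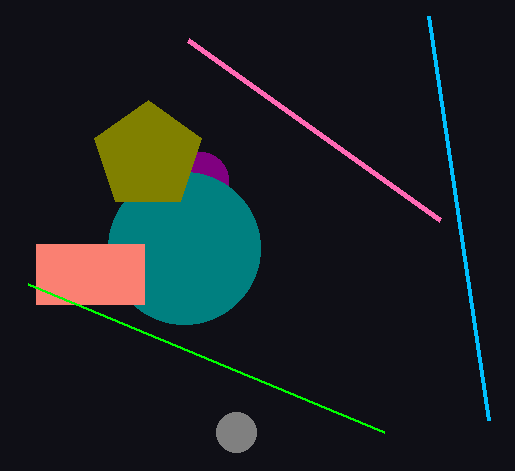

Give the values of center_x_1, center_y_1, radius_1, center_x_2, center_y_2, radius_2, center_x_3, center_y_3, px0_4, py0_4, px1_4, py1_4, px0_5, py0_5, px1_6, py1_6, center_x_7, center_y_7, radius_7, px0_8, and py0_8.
center_x_1 = 200
center_y_1 = 180
radius_1 = 28
center_x_2 = 184
center_y_2 = 248
radius_2 = 76
center_x_3 = 148
center_y_3 = 156
px0_4 = 36
py0_4 = 244
px1_4 = 144
py1_4 = 304
px0_5 = 440
py0_5 = 220
px1_6 = 28
py1_6 = 284
center_x_7 = 236
center_y_7 = 432
radius_7 = 20
px0_8 = 428
py0_8 = 16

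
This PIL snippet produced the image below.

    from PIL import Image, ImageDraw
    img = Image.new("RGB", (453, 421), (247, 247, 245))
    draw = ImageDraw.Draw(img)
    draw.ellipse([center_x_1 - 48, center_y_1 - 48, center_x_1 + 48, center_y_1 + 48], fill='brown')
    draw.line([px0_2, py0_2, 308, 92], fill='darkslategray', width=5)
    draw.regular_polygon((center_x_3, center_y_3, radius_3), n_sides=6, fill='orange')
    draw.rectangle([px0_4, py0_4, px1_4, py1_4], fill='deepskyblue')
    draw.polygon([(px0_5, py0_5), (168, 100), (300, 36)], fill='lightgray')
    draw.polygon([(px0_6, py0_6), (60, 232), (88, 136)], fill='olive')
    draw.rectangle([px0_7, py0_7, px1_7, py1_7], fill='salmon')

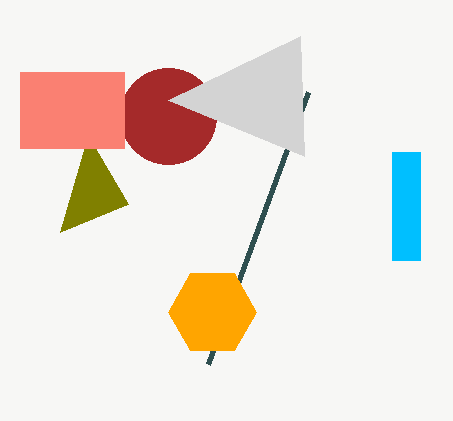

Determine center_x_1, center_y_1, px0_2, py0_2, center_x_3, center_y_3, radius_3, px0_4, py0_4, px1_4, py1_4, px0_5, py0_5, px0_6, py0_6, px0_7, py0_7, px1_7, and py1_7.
center_x_1 = 168, center_y_1 = 116, px0_2 = 208, py0_2 = 364, center_x_3 = 212, center_y_3 = 312, radius_3 = 44, px0_4 = 392, py0_4 = 152, px1_4 = 420, py1_4 = 260, px0_5 = 304, py0_5 = 156, px0_6 = 128, py0_6 = 204, px0_7 = 20, py0_7 = 72, px1_7 = 124, py1_7 = 148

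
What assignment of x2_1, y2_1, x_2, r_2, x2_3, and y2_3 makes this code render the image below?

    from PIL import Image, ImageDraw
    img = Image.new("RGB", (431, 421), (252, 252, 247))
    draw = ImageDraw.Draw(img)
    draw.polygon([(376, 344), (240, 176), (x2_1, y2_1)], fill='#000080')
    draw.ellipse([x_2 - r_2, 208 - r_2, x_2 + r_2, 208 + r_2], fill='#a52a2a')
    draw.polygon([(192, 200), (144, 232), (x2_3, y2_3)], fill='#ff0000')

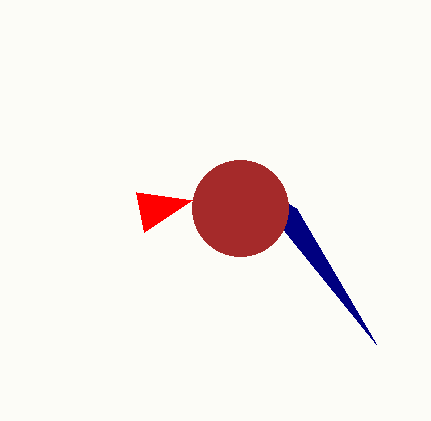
x2_1 = 296, y2_1 = 208, x_2 = 240, r_2 = 48, x2_3 = 136, y2_3 = 192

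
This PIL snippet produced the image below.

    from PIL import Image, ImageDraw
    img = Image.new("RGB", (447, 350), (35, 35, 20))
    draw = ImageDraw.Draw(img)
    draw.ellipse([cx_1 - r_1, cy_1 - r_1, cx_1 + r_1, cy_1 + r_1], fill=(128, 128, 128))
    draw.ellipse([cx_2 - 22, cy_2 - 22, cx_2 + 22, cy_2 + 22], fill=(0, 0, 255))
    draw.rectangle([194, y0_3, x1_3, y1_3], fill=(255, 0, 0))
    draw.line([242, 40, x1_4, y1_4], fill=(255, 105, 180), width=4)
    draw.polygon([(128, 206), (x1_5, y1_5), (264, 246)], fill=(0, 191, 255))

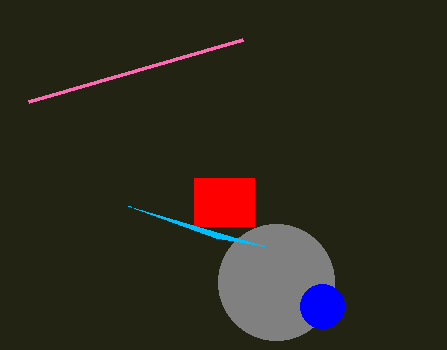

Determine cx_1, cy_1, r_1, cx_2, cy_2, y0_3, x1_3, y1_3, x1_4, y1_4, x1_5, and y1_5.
cx_1 = 276; cy_1 = 282; r_1 = 58; cx_2 = 322; cy_2 = 306; y0_3 = 178; x1_3 = 254; y1_3 = 226; x1_4 = 28; y1_4 = 102; x1_5 = 216; y1_5 = 238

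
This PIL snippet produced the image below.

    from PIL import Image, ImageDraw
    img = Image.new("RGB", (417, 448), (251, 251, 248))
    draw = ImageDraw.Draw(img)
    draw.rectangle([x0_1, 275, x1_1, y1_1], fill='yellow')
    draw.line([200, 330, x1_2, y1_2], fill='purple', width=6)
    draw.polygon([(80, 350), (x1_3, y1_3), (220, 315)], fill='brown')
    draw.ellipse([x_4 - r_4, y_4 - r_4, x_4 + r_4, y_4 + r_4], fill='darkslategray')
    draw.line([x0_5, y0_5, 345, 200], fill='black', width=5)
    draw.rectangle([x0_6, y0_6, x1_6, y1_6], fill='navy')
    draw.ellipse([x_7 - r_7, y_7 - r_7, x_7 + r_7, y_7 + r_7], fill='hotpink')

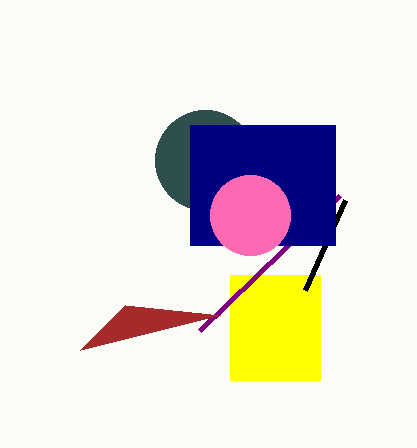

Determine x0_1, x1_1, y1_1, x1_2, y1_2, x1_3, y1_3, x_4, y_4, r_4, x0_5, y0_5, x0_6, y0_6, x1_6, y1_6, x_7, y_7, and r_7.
x0_1 = 230
x1_1 = 320
y1_1 = 380
x1_2 = 340
y1_2 = 195
x1_3 = 125
y1_3 = 305
x_4 = 205
y_4 = 160
r_4 = 50
x0_5 = 305
y0_5 = 290
x0_6 = 190
y0_6 = 125
x1_6 = 335
y1_6 = 245
x_7 = 250
y_7 = 215
r_7 = 40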